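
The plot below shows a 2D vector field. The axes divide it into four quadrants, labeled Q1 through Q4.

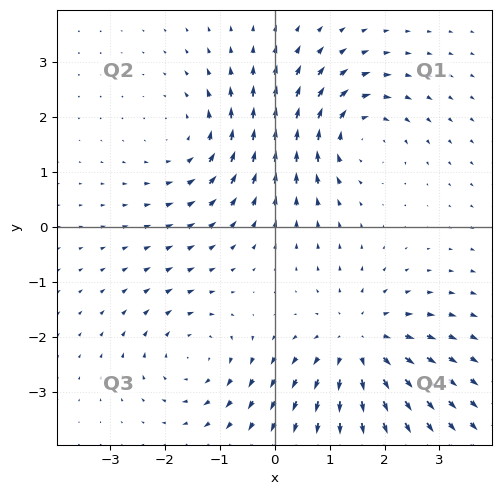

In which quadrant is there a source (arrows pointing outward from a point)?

Q4

The source sits at approximately (1.5, -2.1), which lies in quadrant Q4. The divergence there is about +3, positive as expected for a source.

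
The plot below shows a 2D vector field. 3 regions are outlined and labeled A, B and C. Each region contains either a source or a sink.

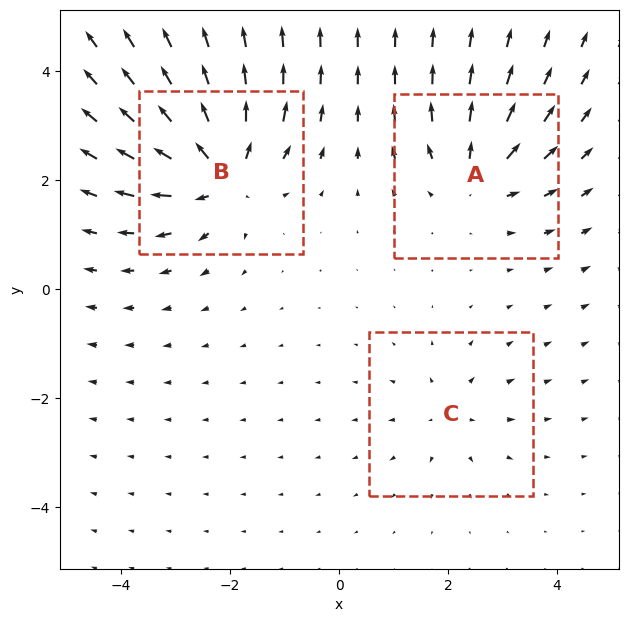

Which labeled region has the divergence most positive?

Divergence at each region's feature centre — A: about +4, B: about +6, C: about +3. Region B is most positive.

B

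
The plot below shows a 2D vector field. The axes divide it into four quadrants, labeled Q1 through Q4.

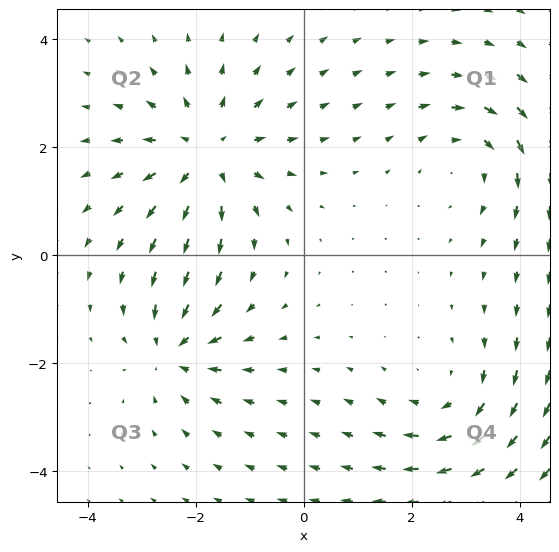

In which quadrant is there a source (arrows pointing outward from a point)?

Q2

The source sits at approximately (-1.8, 1.9), which lies in quadrant Q2. The divergence there is about +4, positive as expected for a source.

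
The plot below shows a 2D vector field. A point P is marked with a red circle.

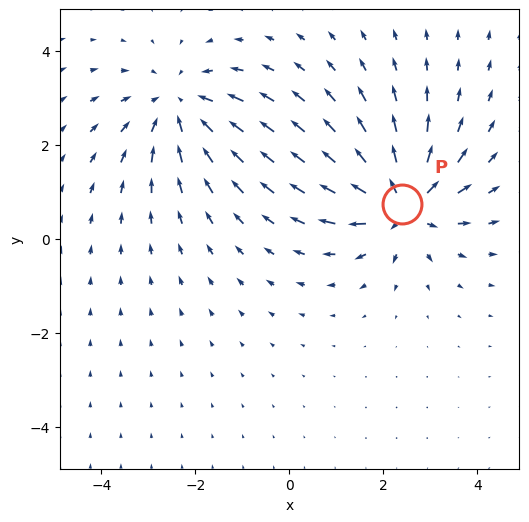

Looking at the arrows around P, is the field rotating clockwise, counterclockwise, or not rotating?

Near P at (2.4, 0.7) the arrows show no circulation. The curl there is ≈0.

not rotating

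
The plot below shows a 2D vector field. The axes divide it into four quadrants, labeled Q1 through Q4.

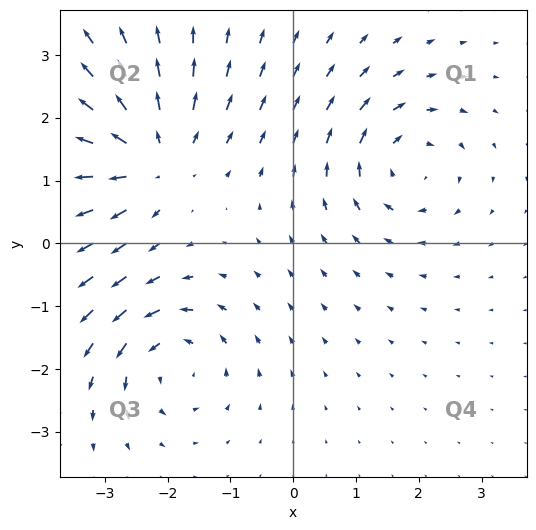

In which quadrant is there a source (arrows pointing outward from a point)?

The source sits at approximately (-2.3, 1.4), which lies in quadrant Q2. The divergence there is about +5, positive as expected for a source.

Q2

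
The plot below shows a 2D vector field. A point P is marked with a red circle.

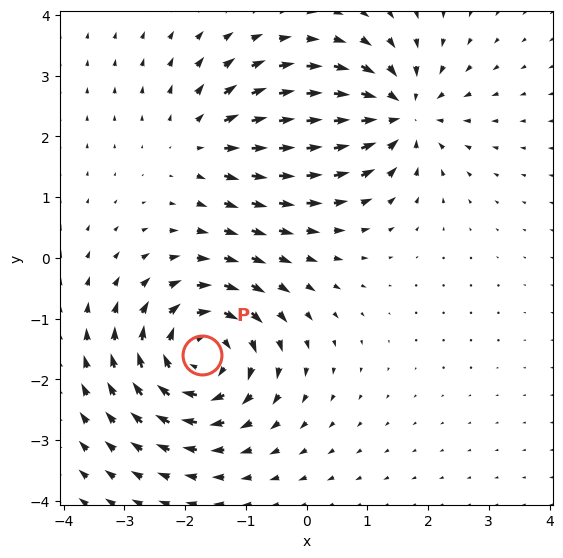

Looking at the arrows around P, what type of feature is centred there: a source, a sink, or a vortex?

vortex

At P (-1.7, -1.6) the arrows circulate clockwise. Divergence ≈0, curl about -6 — near-zero divergence with nonzero curl is a vortex.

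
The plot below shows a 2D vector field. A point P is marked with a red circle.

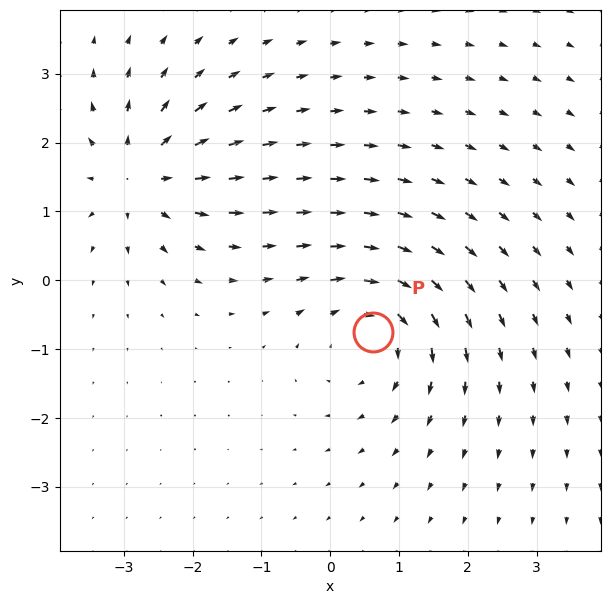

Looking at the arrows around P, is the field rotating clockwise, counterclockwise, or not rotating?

Near P at (0.6, -0.8) the arrows circulate clockwise. The curl (z-component) there is about -4; negative curl means clockwise rotation.

clockwise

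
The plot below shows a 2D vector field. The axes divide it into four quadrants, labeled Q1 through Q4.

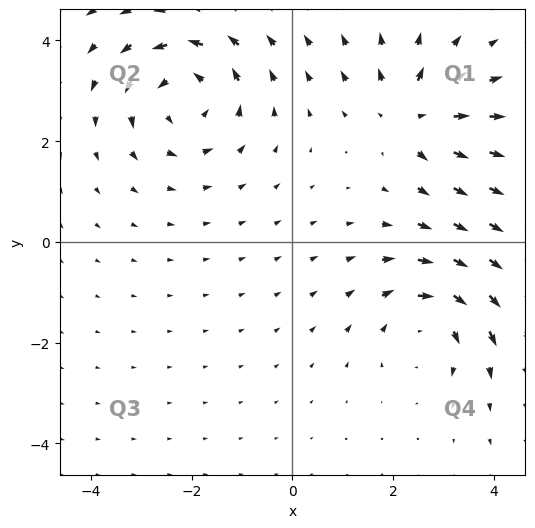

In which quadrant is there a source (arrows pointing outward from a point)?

Q1

The source sits at approximately (2.4, 2.5), which lies in quadrant Q1. The divergence there is about +5, positive as expected for a source.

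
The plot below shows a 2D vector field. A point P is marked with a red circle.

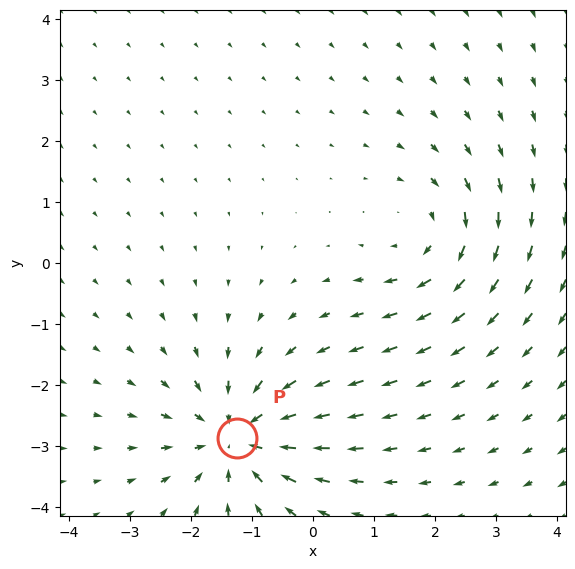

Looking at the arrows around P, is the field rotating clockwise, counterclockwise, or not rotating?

Near P at (-1.2, -2.9) the arrows show no circulation. The curl there is ≈0.

not rotating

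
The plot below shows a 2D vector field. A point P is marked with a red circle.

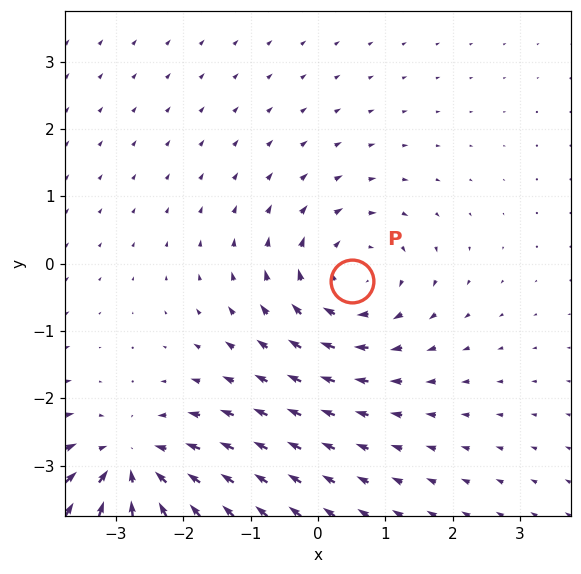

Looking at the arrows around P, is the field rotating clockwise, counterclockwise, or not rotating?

Near P at (0.5, -0.3) the arrows circulate clockwise. The curl (z-component) there is about -4; negative curl means clockwise rotation.

clockwise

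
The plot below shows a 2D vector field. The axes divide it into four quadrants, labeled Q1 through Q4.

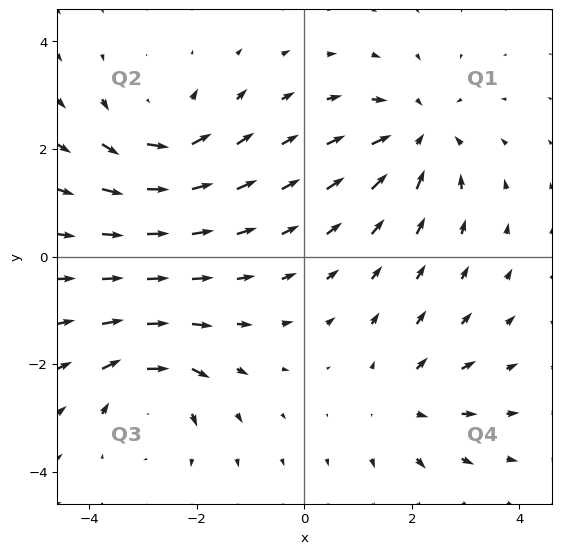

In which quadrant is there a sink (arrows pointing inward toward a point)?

The sink sits at approximately (2.1, 2.3), which lies in quadrant Q1. The divergence there is about -5, negative as expected for a sink.

Q1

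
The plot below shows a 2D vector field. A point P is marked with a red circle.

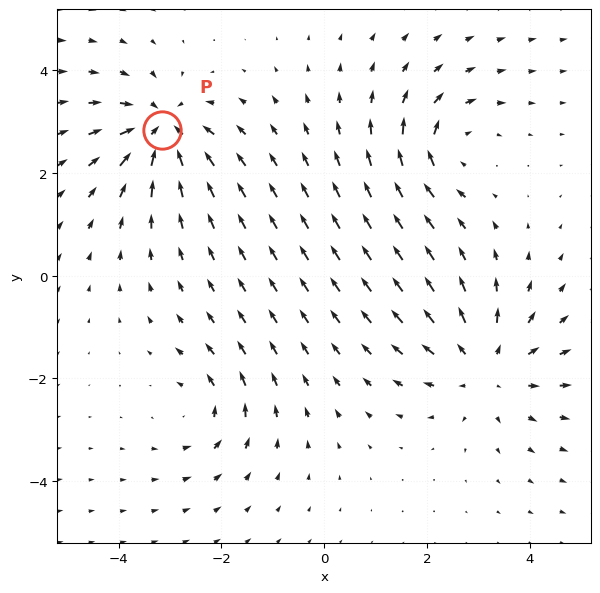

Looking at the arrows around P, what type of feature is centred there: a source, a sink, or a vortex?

sink

At P (-3.2, 2.8) the arrows converge inward. Divergence about -6, curl ≈0 — negative divergence with near-zero curl is a sink.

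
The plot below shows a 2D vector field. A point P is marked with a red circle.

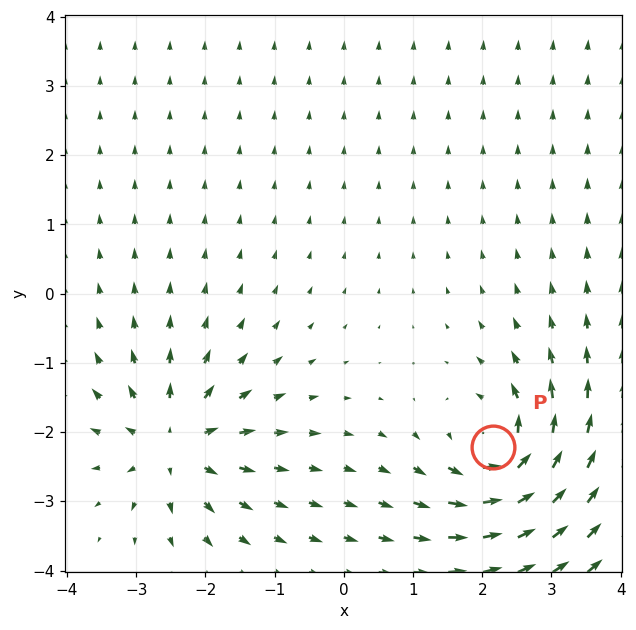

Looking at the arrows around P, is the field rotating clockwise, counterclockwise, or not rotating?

counterclockwise

Near P at (2.2, -2.2) the arrows circulate counterclockwise. The curl (z-component) there is about +5; positive curl means counterclockwise rotation.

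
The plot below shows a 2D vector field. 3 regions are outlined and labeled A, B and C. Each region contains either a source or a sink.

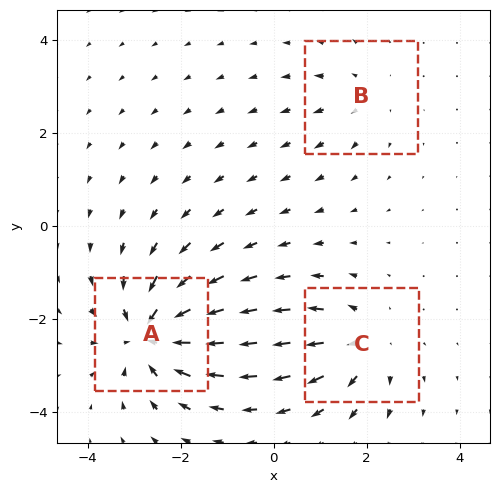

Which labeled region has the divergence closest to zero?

B

Divergence at each region's feature centre — A: about -5, B: about +2, C: about +3. Region B is closest to zero.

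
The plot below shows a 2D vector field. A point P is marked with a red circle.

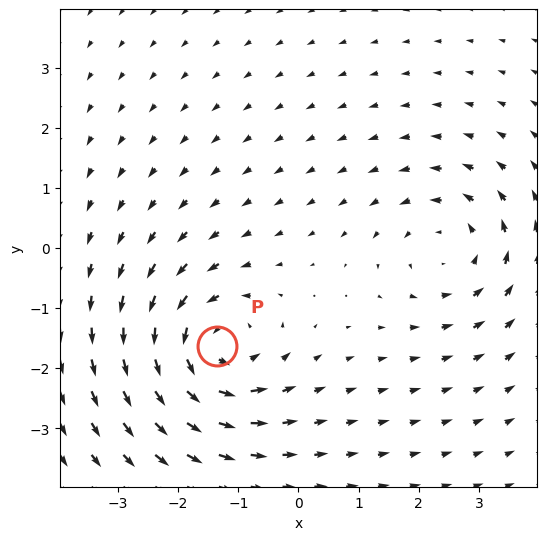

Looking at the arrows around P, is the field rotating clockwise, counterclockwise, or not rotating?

Near P at (-1.4, -1.6) the arrows circulate counterclockwise. The curl (z-component) there is about +5; positive curl means counterclockwise rotation.

counterclockwise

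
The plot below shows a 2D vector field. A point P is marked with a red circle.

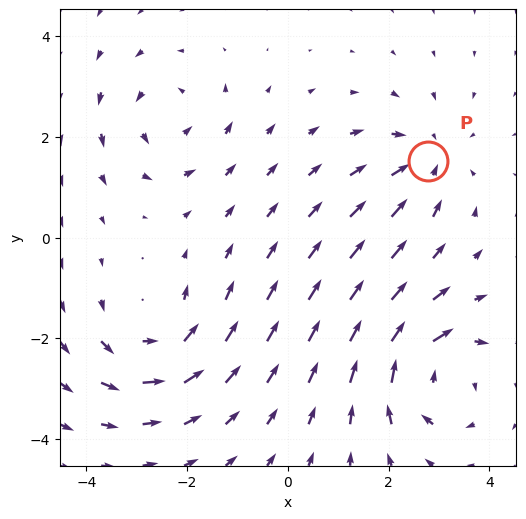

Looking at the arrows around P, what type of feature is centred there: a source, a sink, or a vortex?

At P (2.8, 1.5) the arrows converge inward. Divergence about -3, curl ≈0 — negative divergence with near-zero curl is a sink.

sink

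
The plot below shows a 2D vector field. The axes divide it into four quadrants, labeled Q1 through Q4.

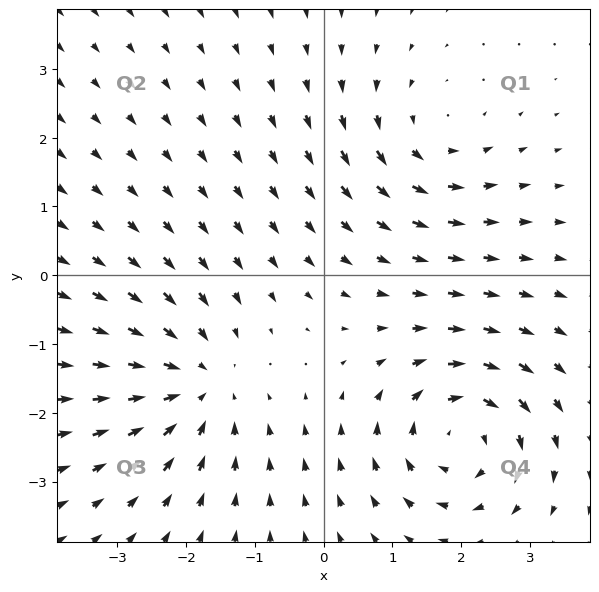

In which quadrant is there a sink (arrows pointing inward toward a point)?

The sink sits at approximately (-1.8, -1.6), which lies in quadrant Q3. The divergence there is about -5, negative as expected for a sink.

Q3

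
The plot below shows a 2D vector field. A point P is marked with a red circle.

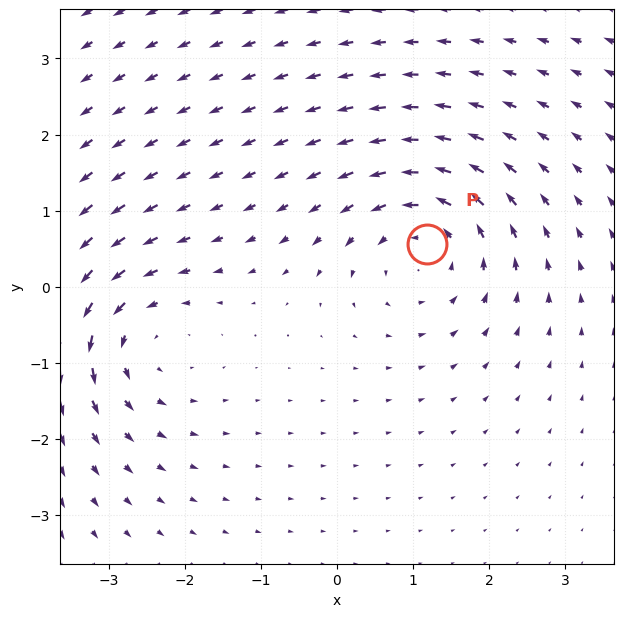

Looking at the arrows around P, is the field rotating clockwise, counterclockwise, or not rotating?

Near P at (1.2, 0.6) the arrows circulate counterclockwise. The curl (z-component) there is about +3; positive curl means counterclockwise rotation.

counterclockwise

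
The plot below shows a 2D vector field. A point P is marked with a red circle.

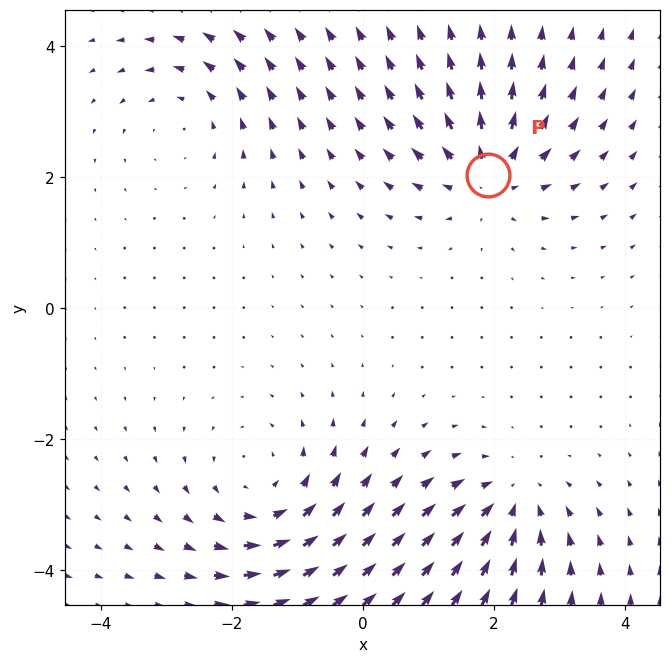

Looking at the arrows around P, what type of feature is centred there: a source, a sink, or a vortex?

At P (1.9, 2.0) the arrows spread outward. Divergence about +5, curl ≈0 — positive divergence with near-zero curl is a source.

source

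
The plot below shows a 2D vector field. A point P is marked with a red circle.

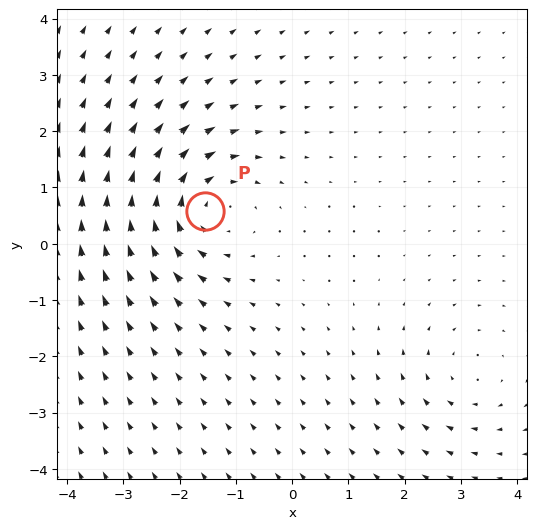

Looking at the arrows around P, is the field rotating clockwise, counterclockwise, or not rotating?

Near P at (-1.6, 0.6) the arrows circulate clockwise. The curl (z-component) there is about -5; negative curl means clockwise rotation.

clockwise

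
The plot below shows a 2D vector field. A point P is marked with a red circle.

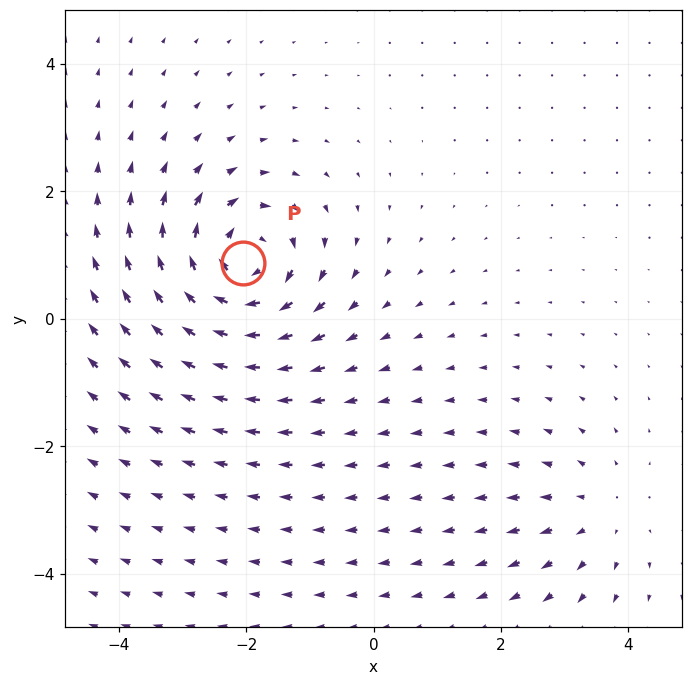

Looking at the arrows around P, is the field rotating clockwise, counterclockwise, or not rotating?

clockwise

Near P at (-2.1, 0.9) the arrows circulate clockwise. The curl (z-component) there is about -6; negative curl means clockwise rotation.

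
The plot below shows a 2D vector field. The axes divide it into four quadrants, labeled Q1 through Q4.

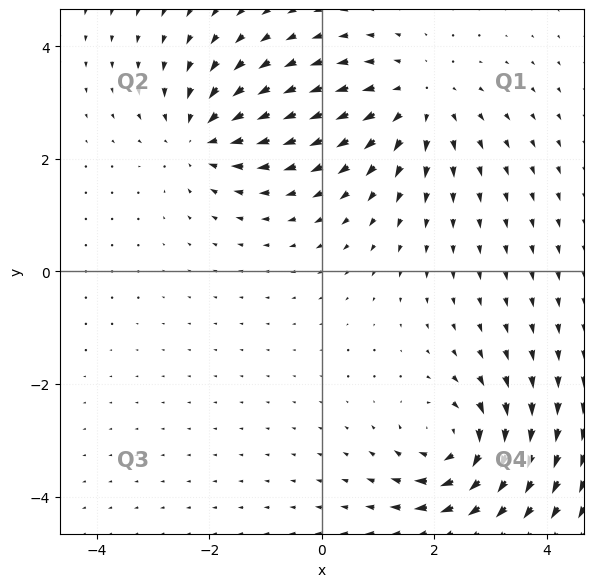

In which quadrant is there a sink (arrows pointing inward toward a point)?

The sink sits at approximately (-2.1, 2.4), which lies in quadrant Q2. The divergence there is about -5, negative as expected for a sink.

Q2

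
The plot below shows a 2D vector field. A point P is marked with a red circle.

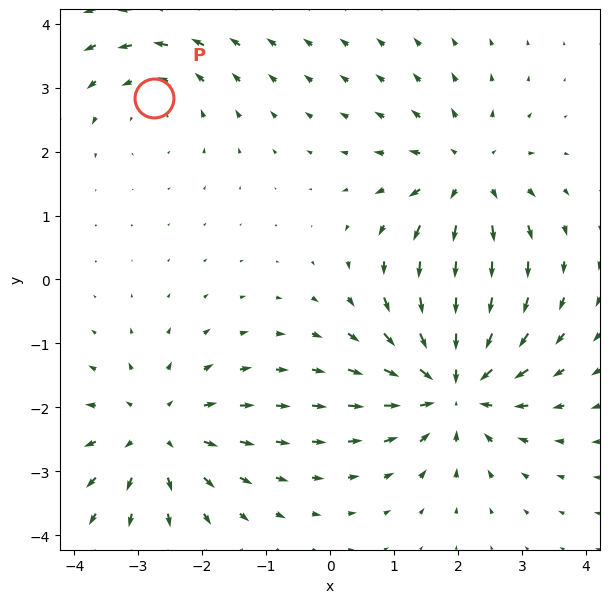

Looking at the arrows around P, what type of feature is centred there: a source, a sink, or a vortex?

vortex

At P (-2.8, 2.8) the arrows circulate counterclockwise. Divergence ≈0, curl about +3 — near-zero divergence with nonzero curl is a vortex.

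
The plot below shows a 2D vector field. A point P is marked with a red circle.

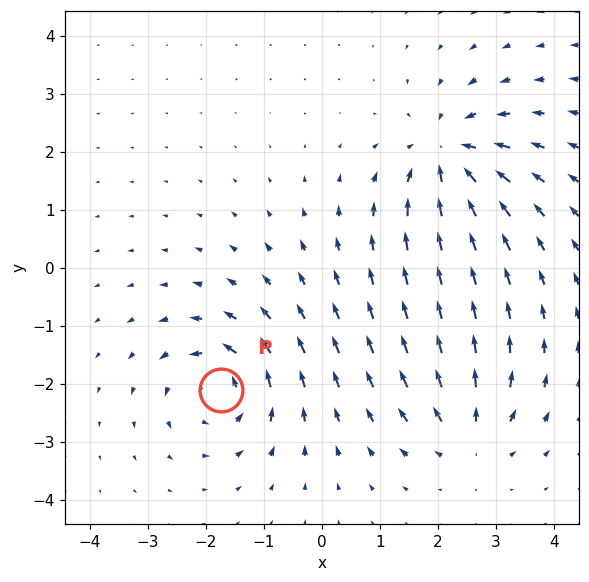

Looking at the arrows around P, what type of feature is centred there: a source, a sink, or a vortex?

vortex

At P (-1.7, -2.1) the arrows circulate counterclockwise. Divergence ≈0, curl about +5 — near-zero divergence with nonzero curl is a vortex.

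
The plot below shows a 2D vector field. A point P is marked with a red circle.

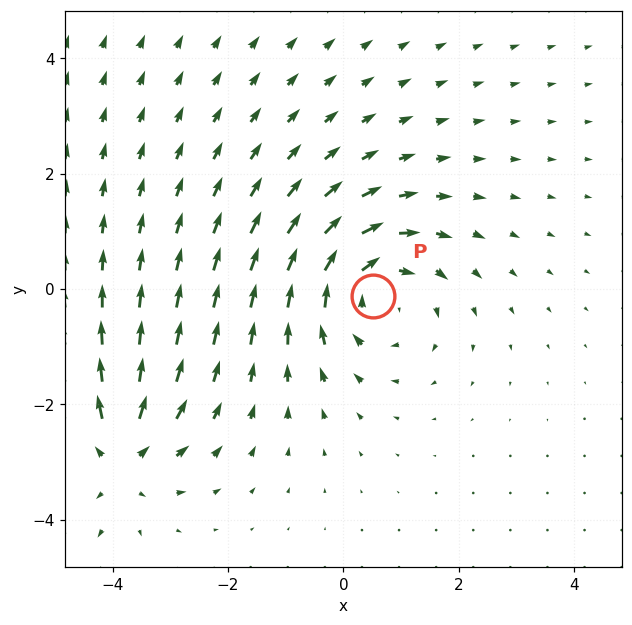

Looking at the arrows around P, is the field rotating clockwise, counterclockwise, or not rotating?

Near P at (0.5, -0.1) the arrows circulate clockwise. The curl (z-component) there is about -4; negative curl means clockwise rotation.

clockwise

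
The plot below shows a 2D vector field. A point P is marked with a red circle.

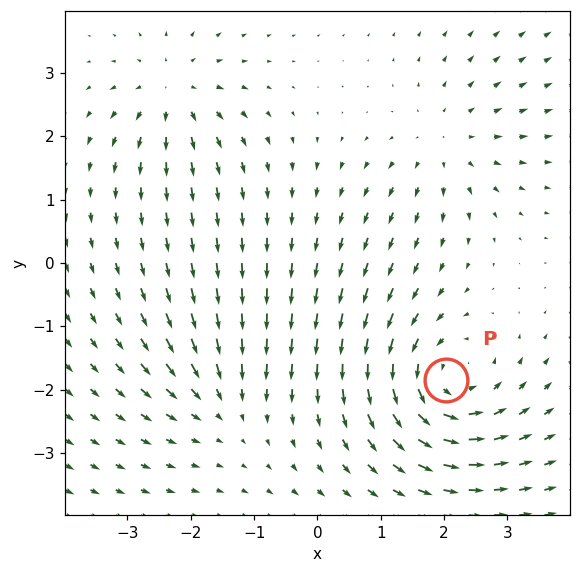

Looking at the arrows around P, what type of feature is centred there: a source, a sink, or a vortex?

vortex

At P (2.0, -1.8) the arrows circulate counterclockwise. Divergence ≈0, curl about +5 — near-zero divergence with nonzero curl is a vortex.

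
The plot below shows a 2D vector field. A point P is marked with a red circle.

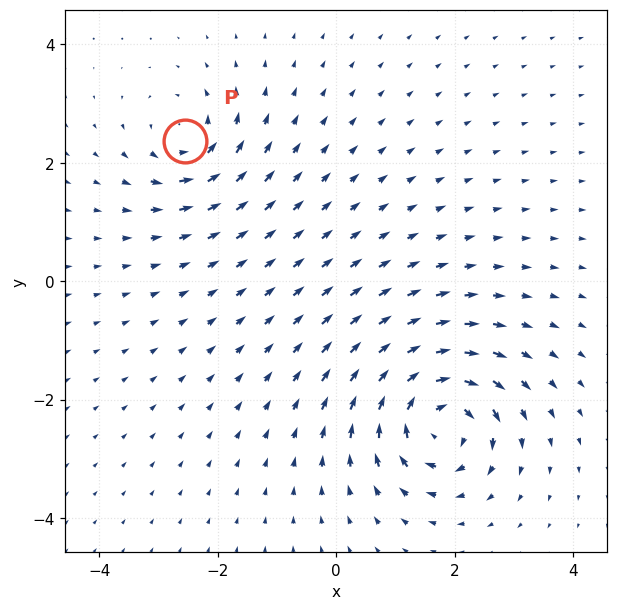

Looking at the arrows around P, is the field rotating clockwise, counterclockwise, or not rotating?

Near P at (-2.5, 2.4) the arrows circulate counterclockwise. The curl (z-component) there is about +4; positive curl means counterclockwise rotation.

counterclockwise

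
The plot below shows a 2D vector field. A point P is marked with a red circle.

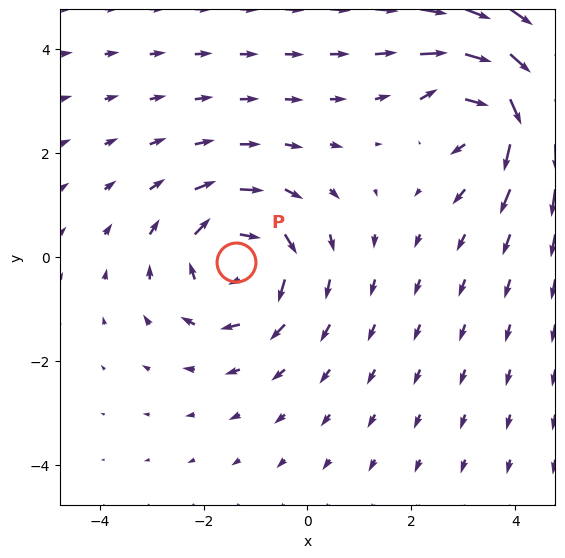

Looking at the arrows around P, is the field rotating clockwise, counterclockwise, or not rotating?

Near P at (-1.4, -0.1) the arrows circulate clockwise. The curl (z-component) there is about -5; negative curl means clockwise rotation.

clockwise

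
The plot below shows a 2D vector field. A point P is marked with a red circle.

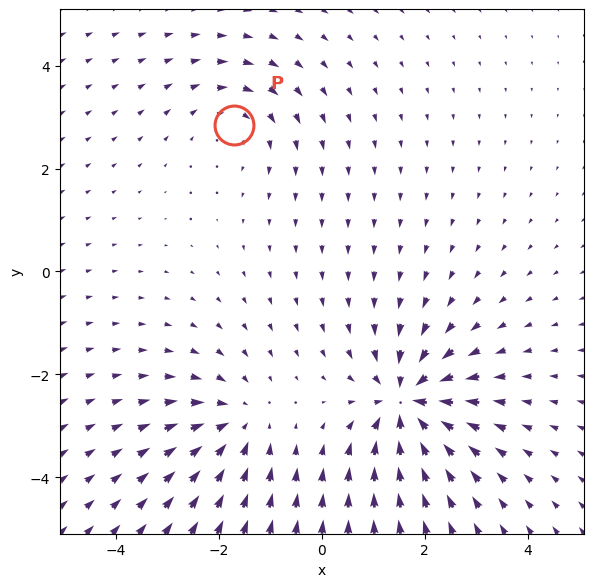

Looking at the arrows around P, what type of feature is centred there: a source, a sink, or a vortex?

vortex

At P (-1.7, 2.9) the arrows circulate clockwise. Divergence ≈0, curl about -3 — near-zero divergence with nonzero curl is a vortex.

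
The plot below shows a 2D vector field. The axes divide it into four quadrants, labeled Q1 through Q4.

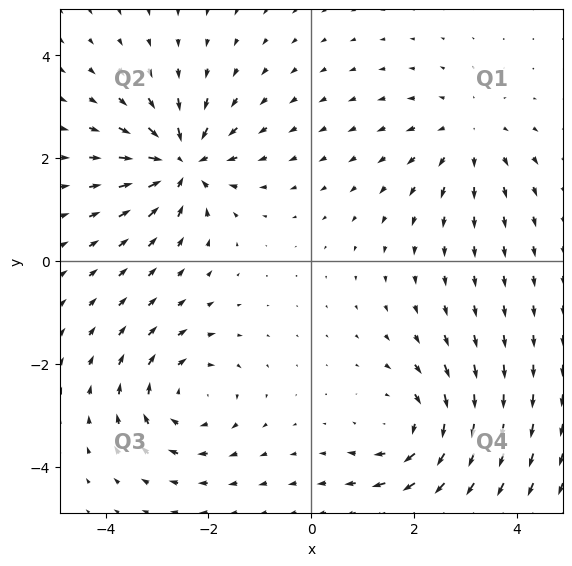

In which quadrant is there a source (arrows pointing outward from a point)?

The source sits at approximately (3.0, 2.4), which lies in quadrant Q1. The divergence there is about +3, positive as expected for a source.

Q1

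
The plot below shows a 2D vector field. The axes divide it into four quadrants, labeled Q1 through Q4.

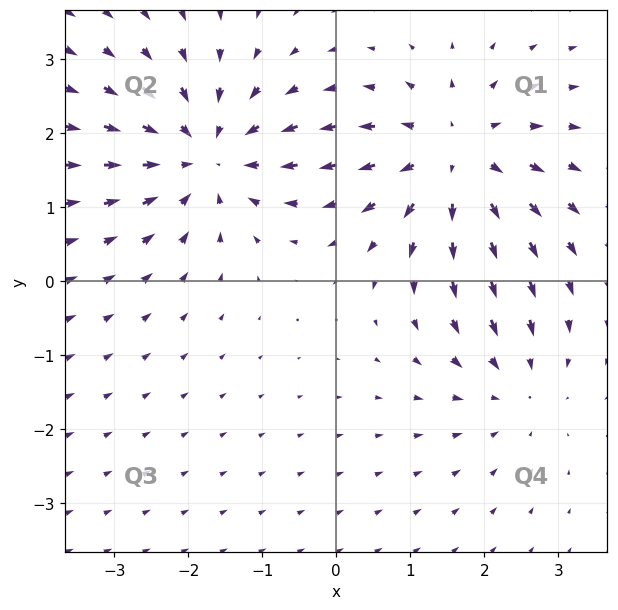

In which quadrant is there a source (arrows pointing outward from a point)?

The source sits at approximately (1.6, 1.7), which lies in quadrant Q1. The divergence there is about +4, positive as expected for a source.

Q1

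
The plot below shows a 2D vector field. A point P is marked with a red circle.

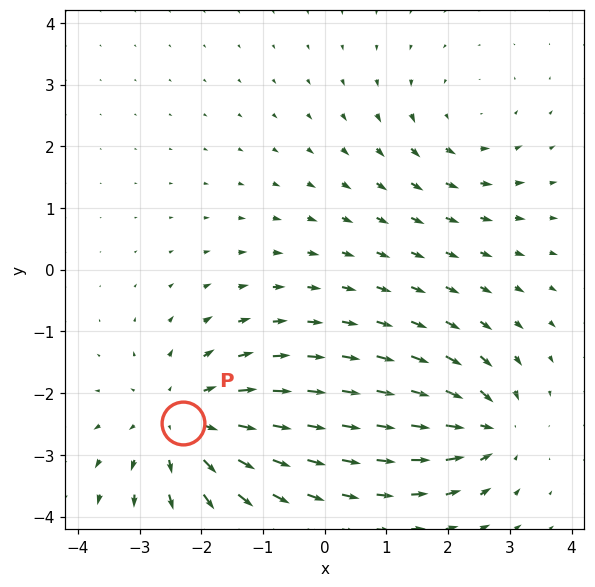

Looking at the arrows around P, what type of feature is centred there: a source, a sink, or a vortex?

At P (-2.3, -2.5) the arrows spread outward. Divergence about +4, curl ≈0 — positive divergence with near-zero curl is a source.

source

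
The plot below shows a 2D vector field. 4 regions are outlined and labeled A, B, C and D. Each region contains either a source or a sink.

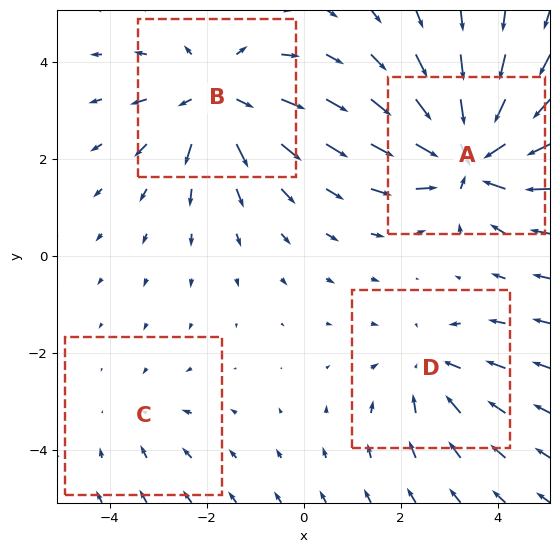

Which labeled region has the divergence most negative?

A

Divergence at each region's feature centre — A: about -7, B: about +5, C: about -2, D: about -3. Region A is most negative.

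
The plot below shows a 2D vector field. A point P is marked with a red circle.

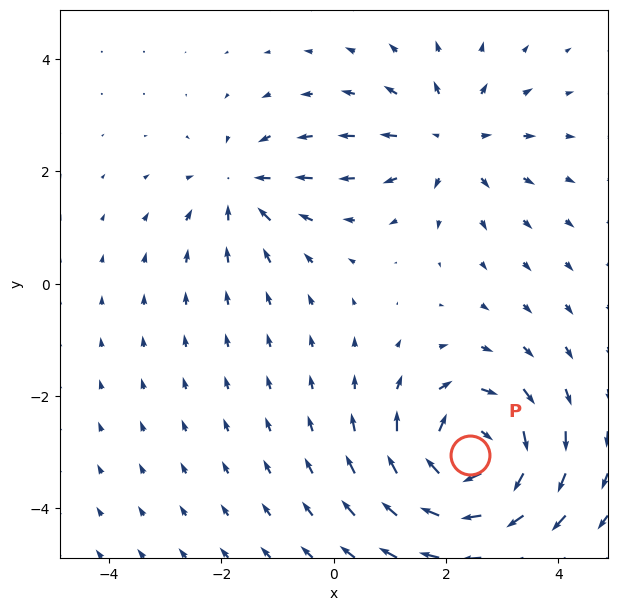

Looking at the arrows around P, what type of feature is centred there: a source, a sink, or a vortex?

vortex

At P (2.4, -3.1) the arrows circulate clockwise. Divergence ≈0, curl about -6 — near-zero divergence with nonzero curl is a vortex.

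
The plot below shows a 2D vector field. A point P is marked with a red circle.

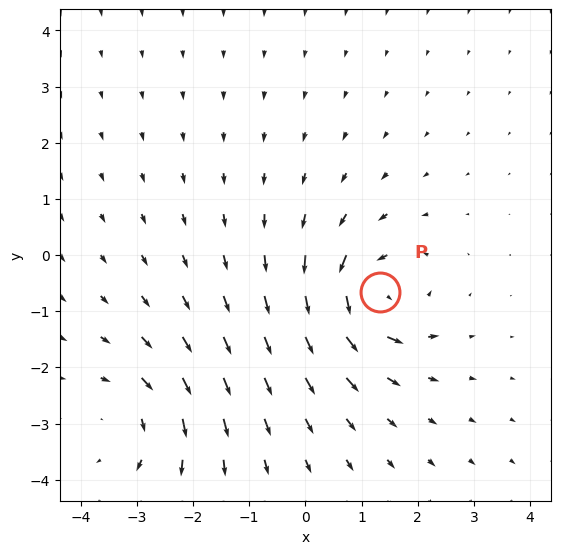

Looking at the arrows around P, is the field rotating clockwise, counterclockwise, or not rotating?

counterclockwise

Near P at (1.3, -0.7) the arrows circulate counterclockwise. The curl (z-component) there is about +6; positive curl means counterclockwise rotation.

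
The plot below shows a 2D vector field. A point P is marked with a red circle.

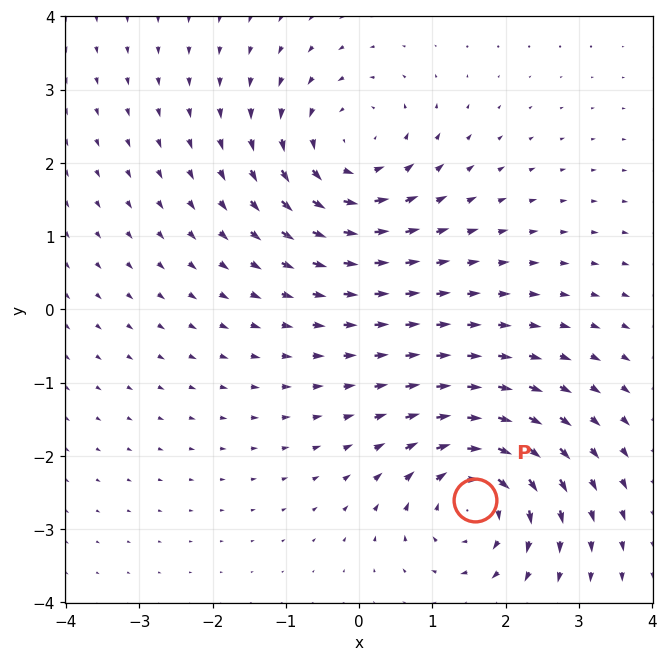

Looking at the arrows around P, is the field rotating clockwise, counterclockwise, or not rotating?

clockwise

Near P at (1.6, -2.6) the arrows circulate clockwise. The curl (z-component) there is about -6; negative curl means clockwise rotation.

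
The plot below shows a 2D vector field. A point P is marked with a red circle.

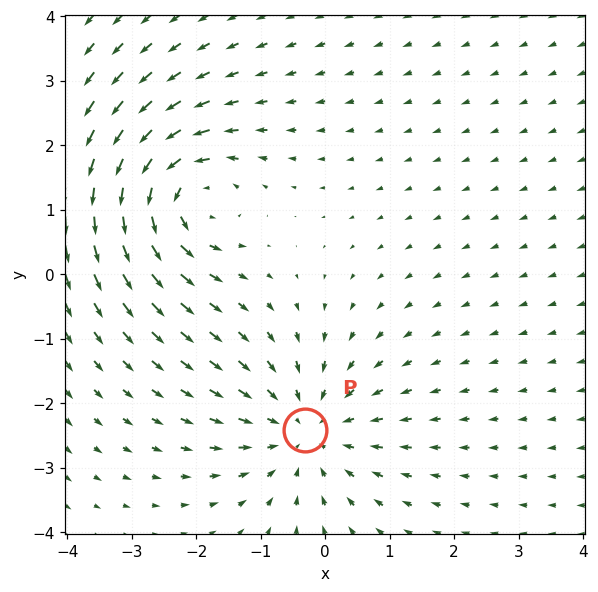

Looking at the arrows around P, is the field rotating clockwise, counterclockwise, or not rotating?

not rotating

Near P at (-0.3, -2.4) the arrows show no circulation. The curl there is ≈0.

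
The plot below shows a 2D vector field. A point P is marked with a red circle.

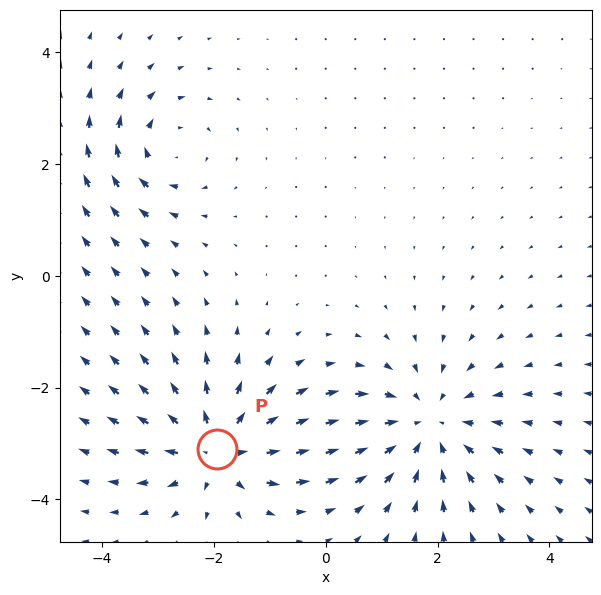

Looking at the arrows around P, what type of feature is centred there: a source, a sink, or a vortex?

source

At P (-1.9, -3.1) the arrows spread outward. Divergence about +5, curl ≈0 — positive divergence with near-zero curl is a source.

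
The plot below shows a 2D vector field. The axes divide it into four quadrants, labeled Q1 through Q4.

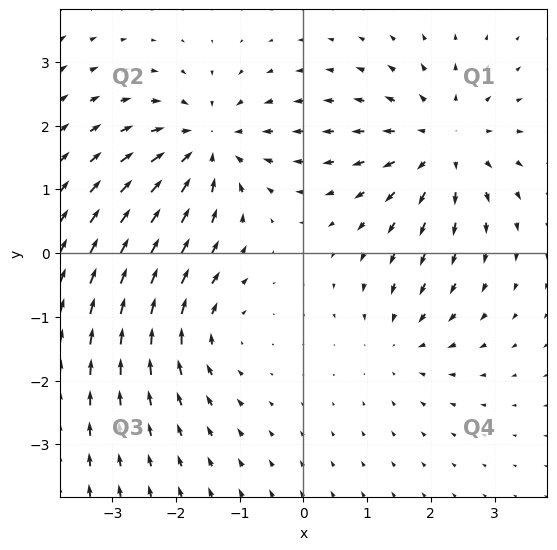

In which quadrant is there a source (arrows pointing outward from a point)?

Q1

The source sits at approximately (2.2, 1.7), which lies in quadrant Q1. The divergence there is about +5, positive as expected for a source.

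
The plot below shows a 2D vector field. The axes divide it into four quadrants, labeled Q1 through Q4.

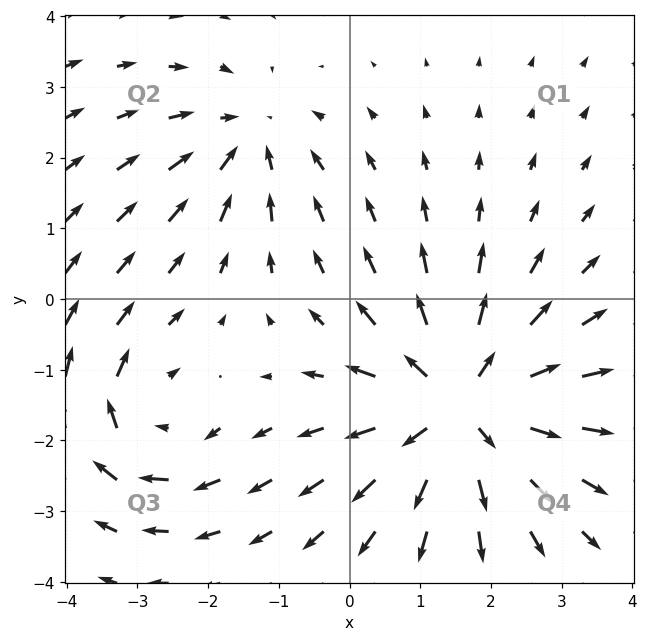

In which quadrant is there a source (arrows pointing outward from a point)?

The source sits at approximately (1.6, -1.5), which lies in quadrant Q4. The divergence there is about +5, positive as expected for a source.

Q4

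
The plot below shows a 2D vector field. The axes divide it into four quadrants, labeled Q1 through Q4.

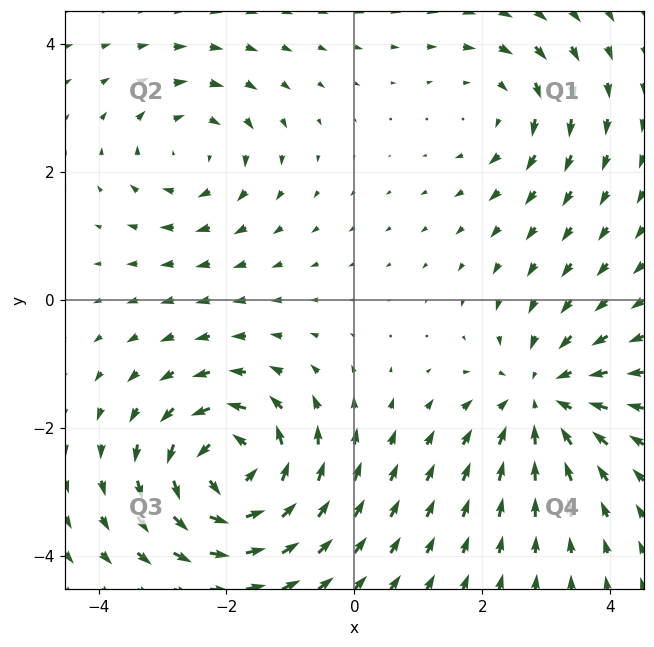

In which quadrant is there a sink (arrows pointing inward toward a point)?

Q4

The sink sits at approximately (2.9, -1.5), which lies in quadrant Q4. The divergence there is about -4, negative as expected for a sink.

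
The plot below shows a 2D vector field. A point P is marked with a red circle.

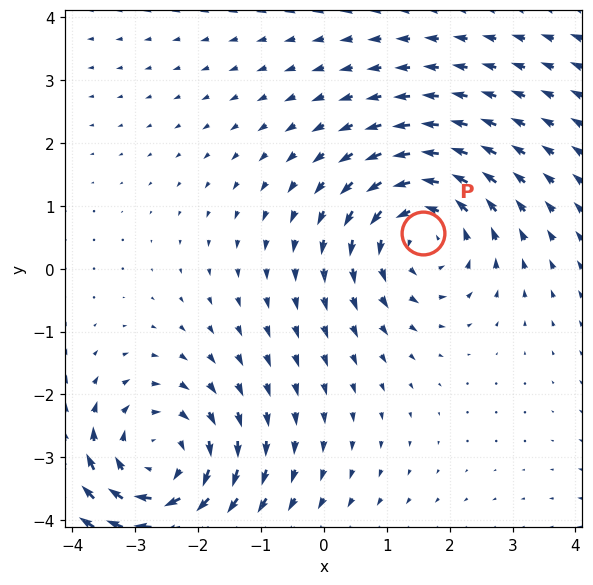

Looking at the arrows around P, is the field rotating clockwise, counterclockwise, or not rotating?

Near P at (1.6, 0.6) the arrows circulate counterclockwise. The curl (z-component) there is about +4; positive curl means counterclockwise rotation.

counterclockwise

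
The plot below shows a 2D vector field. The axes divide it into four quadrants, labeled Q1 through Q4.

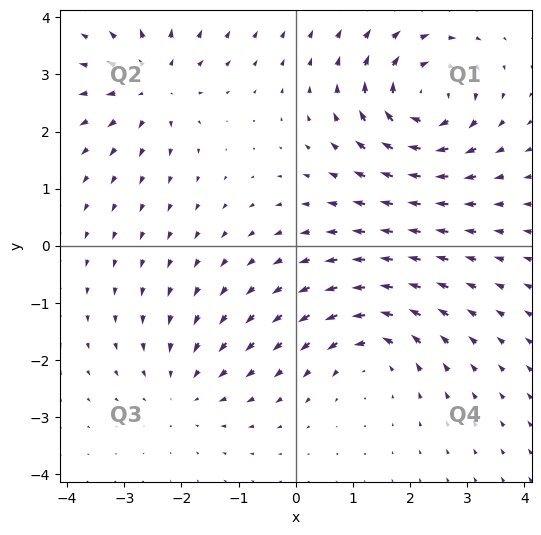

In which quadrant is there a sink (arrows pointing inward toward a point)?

Q3

The sink sits at approximately (-1.9, -2.5), which lies in quadrant Q3. The divergence there is about -3, negative as expected for a sink.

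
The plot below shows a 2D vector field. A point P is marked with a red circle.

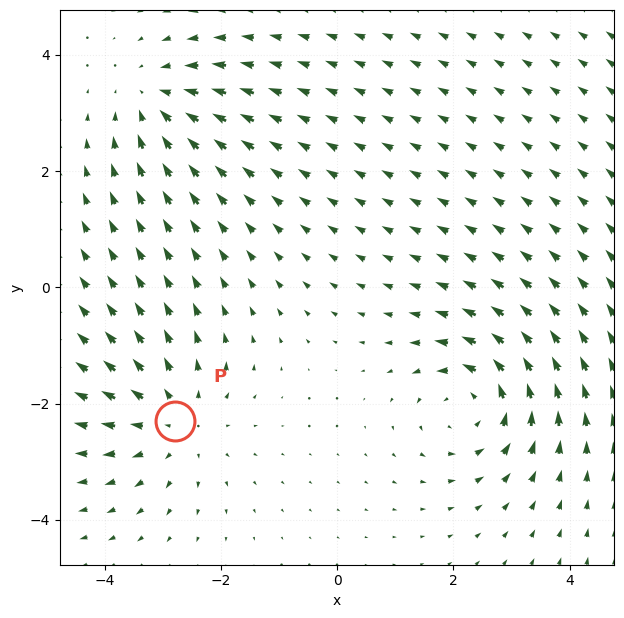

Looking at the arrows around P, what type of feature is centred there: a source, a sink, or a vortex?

source

At P (-2.8, -2.3) the arrows spread outward. Divergence about +3, curl ≈0 — positive divergence with near-zero curl is a source.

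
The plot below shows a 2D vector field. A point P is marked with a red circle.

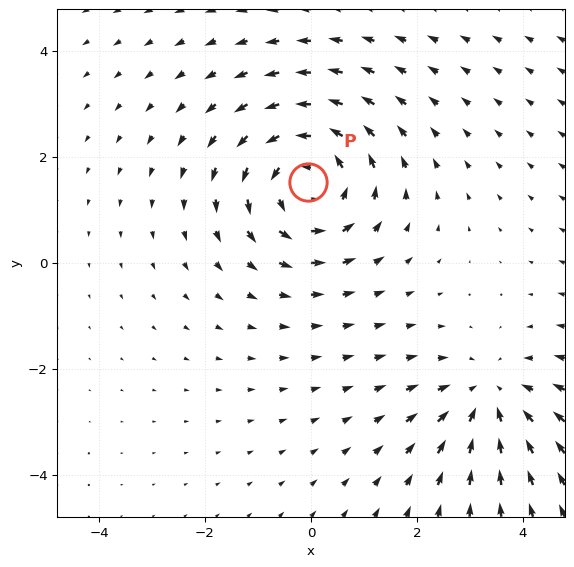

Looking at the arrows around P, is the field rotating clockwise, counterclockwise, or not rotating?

Near P at (-0.1, 1.5) the arrows circulate counterclockwise. The curl (z-component) there is about +4; positive curl means counterclockwise rotation.

counterclockwise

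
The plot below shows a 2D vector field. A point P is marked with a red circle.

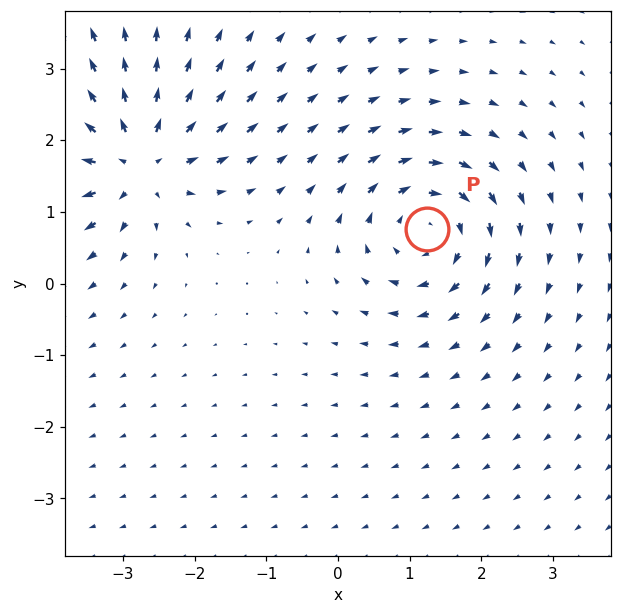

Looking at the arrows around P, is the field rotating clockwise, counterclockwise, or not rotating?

Near P at (1.2, 0.8) the arrows circulate clockwise. The curl (z-component) there is about -6; negative curl means clockwise rotation.

clockwise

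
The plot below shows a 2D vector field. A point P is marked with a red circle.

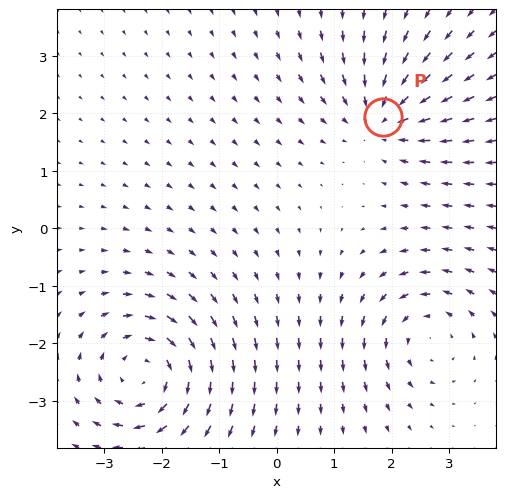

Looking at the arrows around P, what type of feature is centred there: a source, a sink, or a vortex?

At P (1.8, 1.9) the arrows converge inward. Divergence about -4, curl ≈0 — negative divergence with near-zero curl is a sink.

sink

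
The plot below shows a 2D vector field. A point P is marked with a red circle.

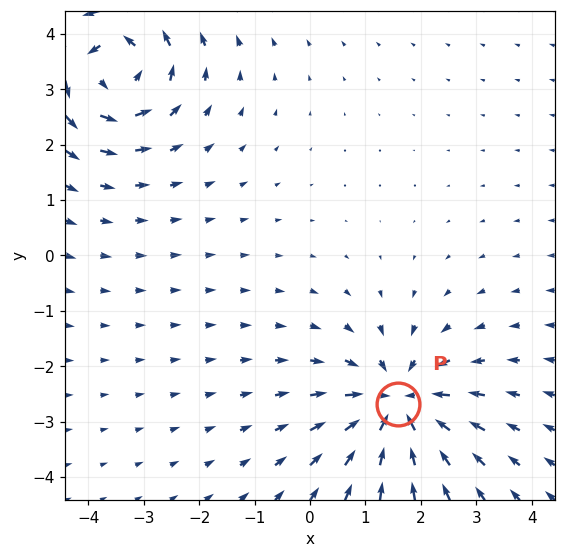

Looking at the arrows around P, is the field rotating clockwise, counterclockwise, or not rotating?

Near P at (1.6, -2.7) the arrows show no circulation. The curl there is ≈0.

not rotating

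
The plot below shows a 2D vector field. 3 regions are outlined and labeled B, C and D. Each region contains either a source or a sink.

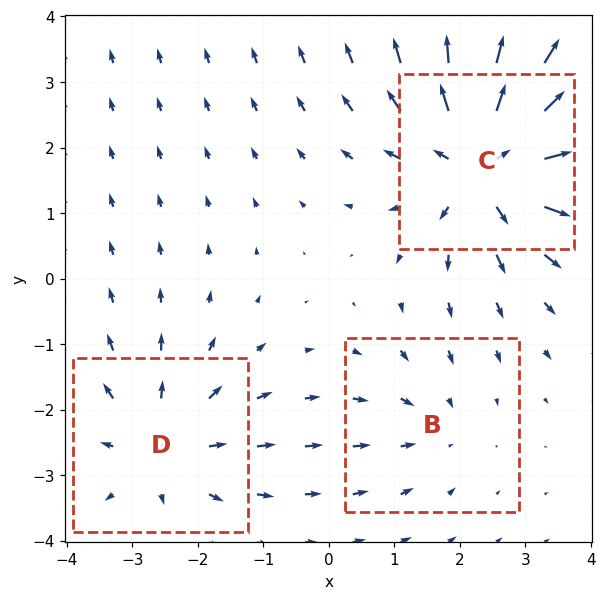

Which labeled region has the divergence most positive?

Divergence at each region's feature centre — B: about -2, C: about +5, D: about +3. Region C is most positive.

C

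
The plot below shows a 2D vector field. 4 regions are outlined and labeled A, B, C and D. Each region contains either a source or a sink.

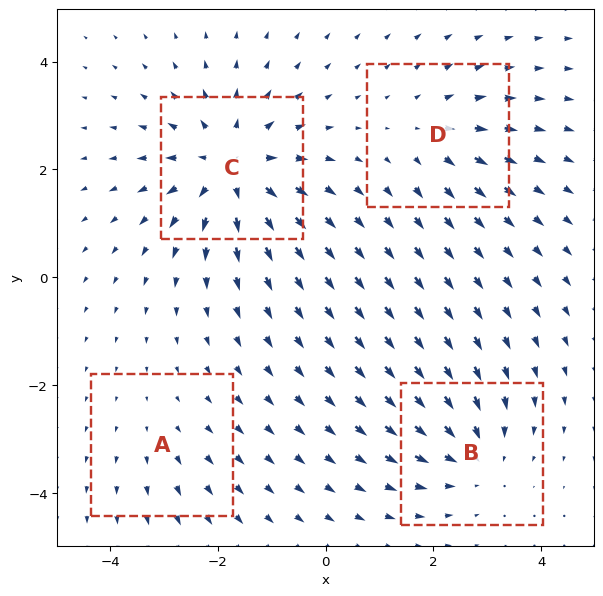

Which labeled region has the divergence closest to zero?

Divergence at each region's feature centre — A: about +2, B: about -4, C: about +7, D: about +3. Region A is closest to zero.

A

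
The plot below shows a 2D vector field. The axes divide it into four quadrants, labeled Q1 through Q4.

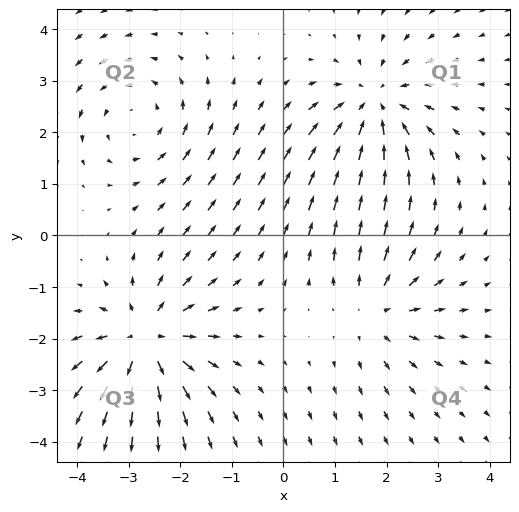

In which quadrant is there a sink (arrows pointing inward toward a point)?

The sink sits at approximately (1.8, 2.5), which lies in quadrant Q1. The divergence there is about -4, negative as expected for a sink.

Q1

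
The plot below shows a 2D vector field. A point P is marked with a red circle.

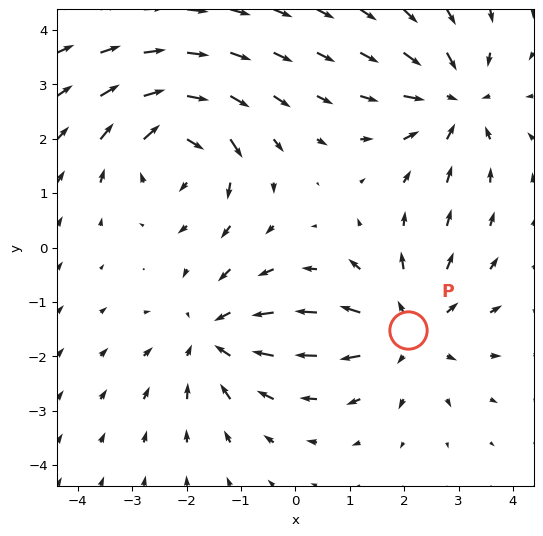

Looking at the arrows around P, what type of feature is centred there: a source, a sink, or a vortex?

At P (2.1, -1.5) the arrows spread outward. Divergence about +4, curl ≈0 — positive divergence with near-zero curl is a source.

source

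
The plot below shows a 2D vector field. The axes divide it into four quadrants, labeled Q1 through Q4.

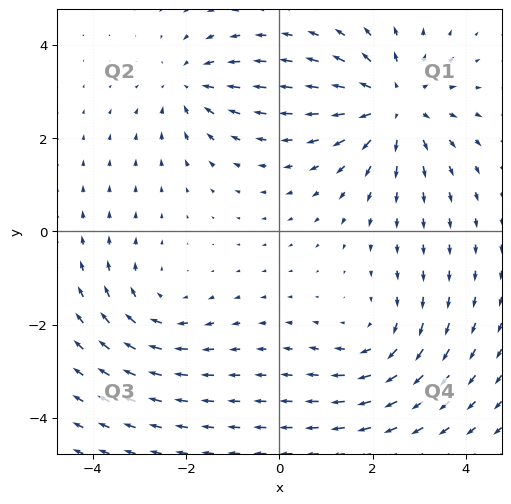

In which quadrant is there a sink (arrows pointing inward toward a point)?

Q2

The sink sits at approximately (-1.9, 3.1), which lies in quadrant Q2. The divergence there is about -3, negative as expected for a sink.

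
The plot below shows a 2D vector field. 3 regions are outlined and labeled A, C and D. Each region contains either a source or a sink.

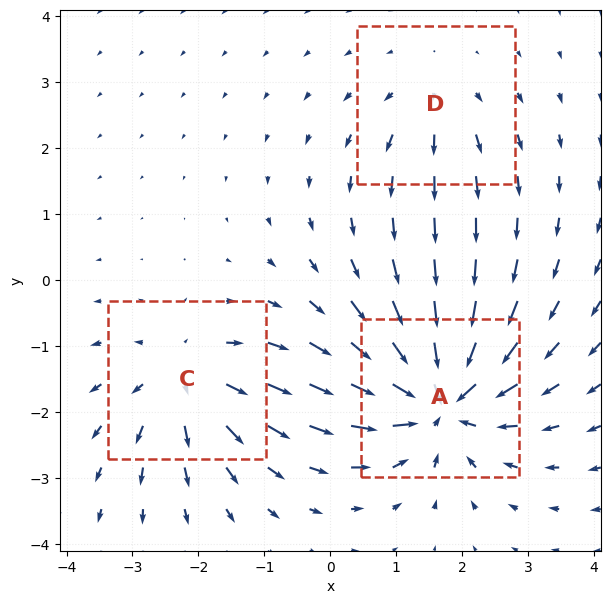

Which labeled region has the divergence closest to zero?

D

Divergence at each region's feature centre — A: about -6, C: about +4, D: about +2. Region D is closest to zero.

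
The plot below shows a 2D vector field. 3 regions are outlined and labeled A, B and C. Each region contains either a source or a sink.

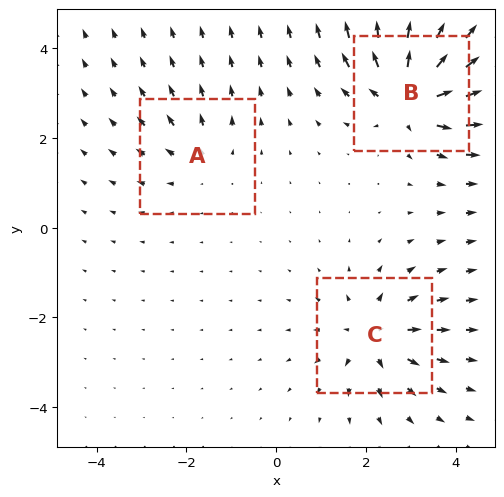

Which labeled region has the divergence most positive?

B

Divergence at each region's feature centre — A: about +2, B: about +6, C: about +4. Region B is most positive.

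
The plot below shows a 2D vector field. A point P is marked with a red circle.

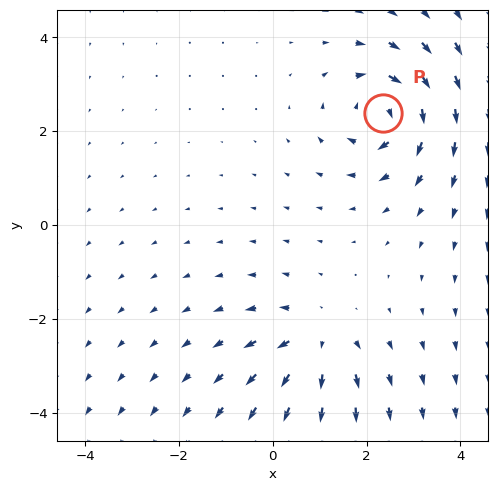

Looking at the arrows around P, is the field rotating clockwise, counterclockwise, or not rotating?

Near P at (2.3, 2.4) the arrows circulate clockwise. The curl (z-component) there is about -5; negative curl means clockwise rotation.

clockwise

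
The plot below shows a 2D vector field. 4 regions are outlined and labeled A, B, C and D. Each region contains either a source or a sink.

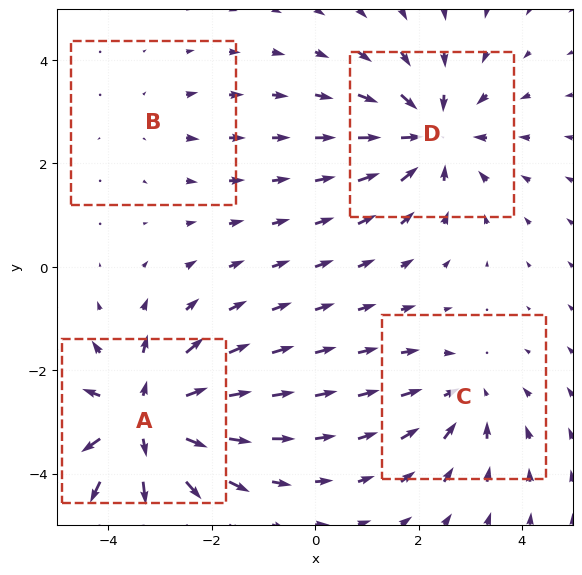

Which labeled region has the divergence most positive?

Divergence at each region's feature centre — A: about +6, B: about +2, C: about -3, D: about -5. Region A is most positive.

A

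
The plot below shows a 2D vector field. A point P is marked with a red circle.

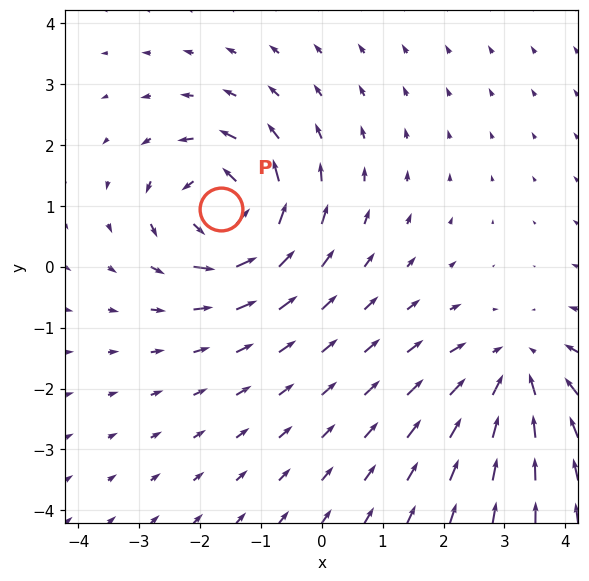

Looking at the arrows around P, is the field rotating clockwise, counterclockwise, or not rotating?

Near P at (-1.6, 0.9) the arrows circulate counterclockwise. The curl (z-component) there is about +7; positive curl means counterclockwise rotation.

counterclockwise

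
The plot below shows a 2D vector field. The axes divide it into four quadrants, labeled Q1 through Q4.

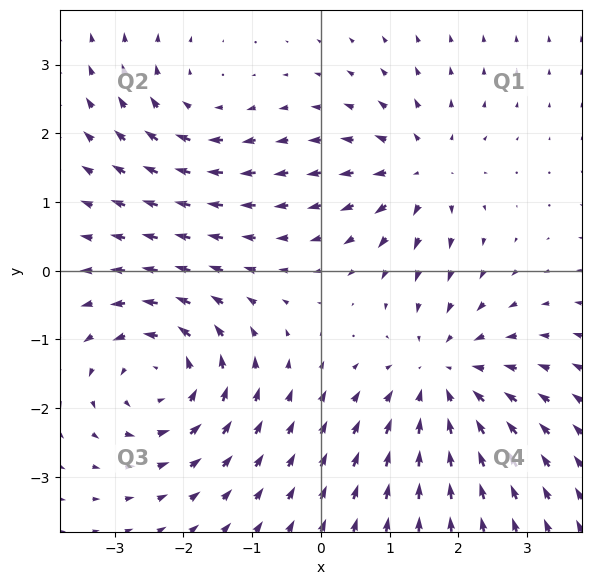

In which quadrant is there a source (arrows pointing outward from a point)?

Q1

The source sits at approximately (1.5, 1.4), which lies in quadrant Q1. The divergence there is about +4, positive as expected for a source.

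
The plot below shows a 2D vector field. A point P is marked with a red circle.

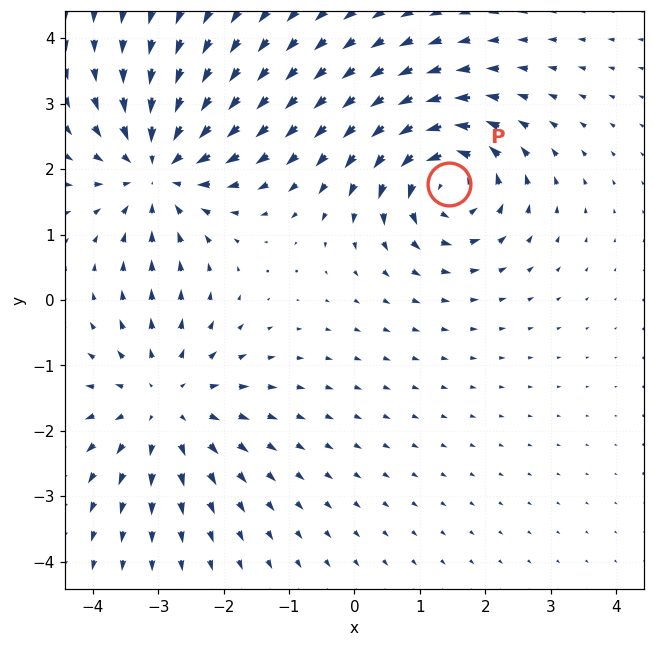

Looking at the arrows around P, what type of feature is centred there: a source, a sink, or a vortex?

vortex

At P (1.5, 1.8) the arrows circulate counterclockwise. Divergence ≈0, curl about +5 — near-zero divergence with nonzero curl is a vortex.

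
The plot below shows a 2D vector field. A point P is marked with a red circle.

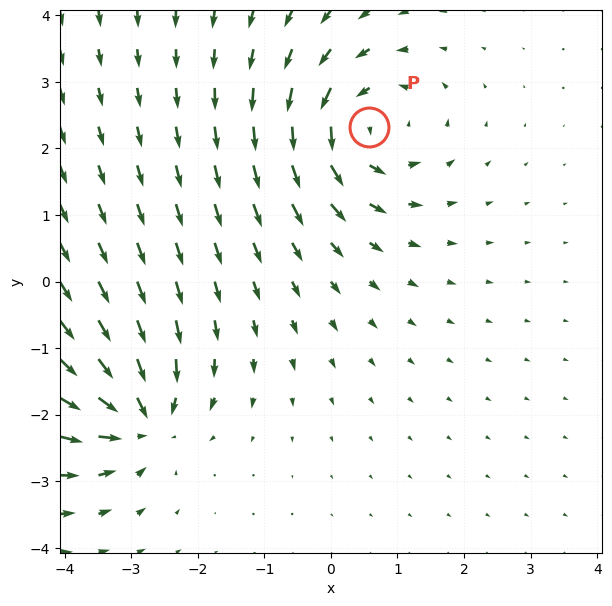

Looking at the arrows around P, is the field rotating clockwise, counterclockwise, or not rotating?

Near P at (0.6, 2.3) the arrows circulate counterclockwise. The curl (z-component) there is about +5; positive curl means counterclockwise rotation.

counterclockwise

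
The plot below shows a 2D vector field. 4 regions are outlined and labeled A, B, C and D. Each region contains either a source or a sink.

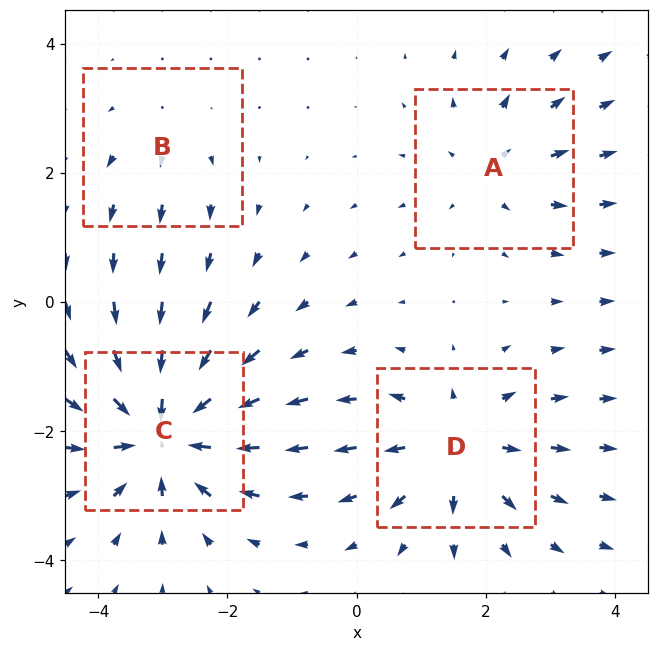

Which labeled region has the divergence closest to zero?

Divergence at each region's feature centre — A: about +3, B: about +2, C: about -7, D: about +5. Region B is closest to zero.

B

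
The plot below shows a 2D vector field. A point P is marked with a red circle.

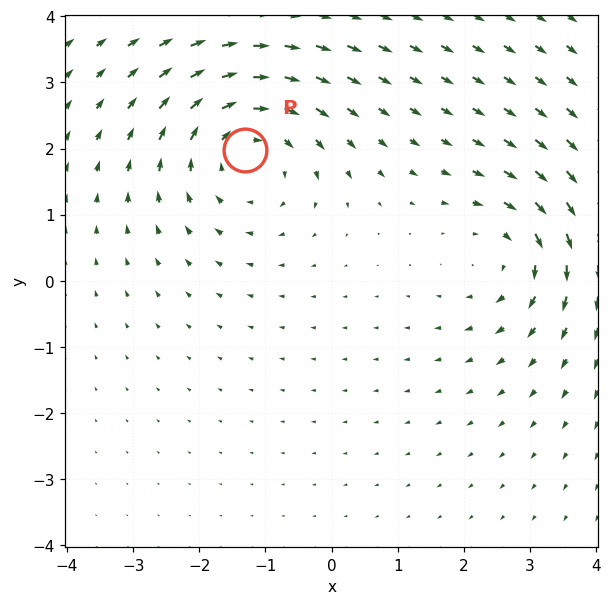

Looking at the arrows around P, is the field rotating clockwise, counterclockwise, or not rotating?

clockwise

Near P at (-1.3, 2.0) the arrows circulate clockwise. The curl (z-component) there is about -4; negative curl means clockwise rotation.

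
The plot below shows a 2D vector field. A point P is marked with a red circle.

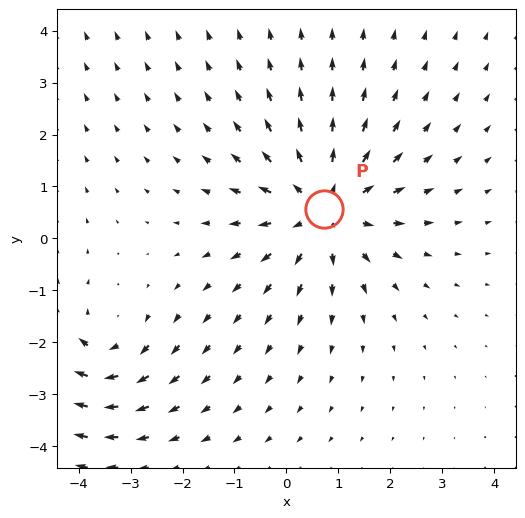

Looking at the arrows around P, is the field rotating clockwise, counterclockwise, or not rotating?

Near P at (0.7, 0.6) the arrows show no circulation. The curl there is ≈0.

not rotating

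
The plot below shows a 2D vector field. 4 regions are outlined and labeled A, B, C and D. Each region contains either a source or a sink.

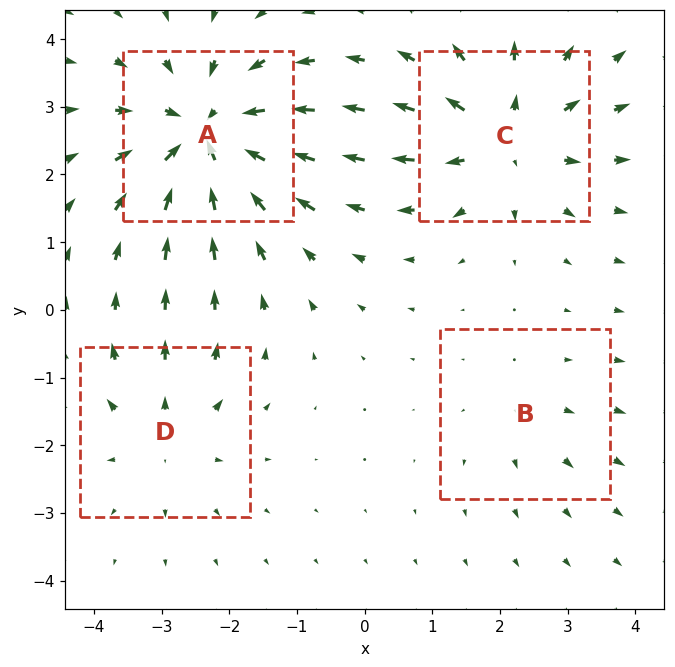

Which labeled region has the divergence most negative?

A

Divergence at each region's feature centre — A: about -7, B: about +2, C: about +5, D: about +3. Region A is most negative.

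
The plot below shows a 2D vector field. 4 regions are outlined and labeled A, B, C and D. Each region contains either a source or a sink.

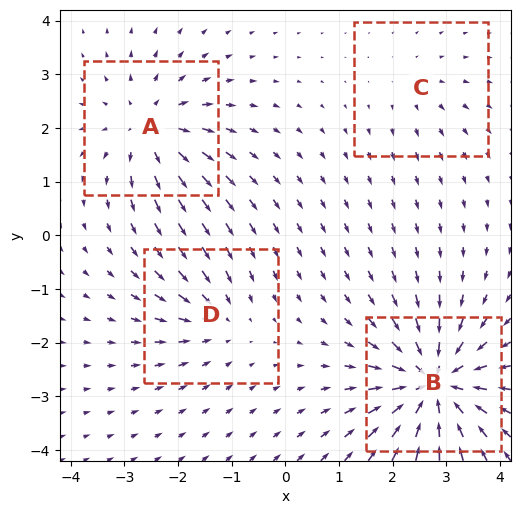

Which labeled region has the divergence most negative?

Divergence at each region's feature centre — A: about +6, B: about -9, C: about +2, D: about -4. Region B is most negative.

B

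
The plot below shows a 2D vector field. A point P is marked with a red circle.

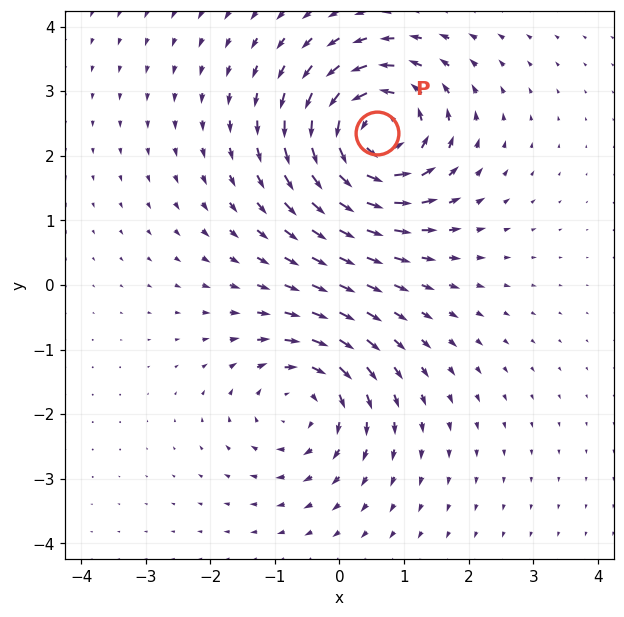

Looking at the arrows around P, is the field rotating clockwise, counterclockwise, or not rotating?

Near P at (0.6, 2.3) the arrows circulate counterclockwise. The curl (z-component) there is about +6; positive curl means counterclockwise rotation.

counterclockwise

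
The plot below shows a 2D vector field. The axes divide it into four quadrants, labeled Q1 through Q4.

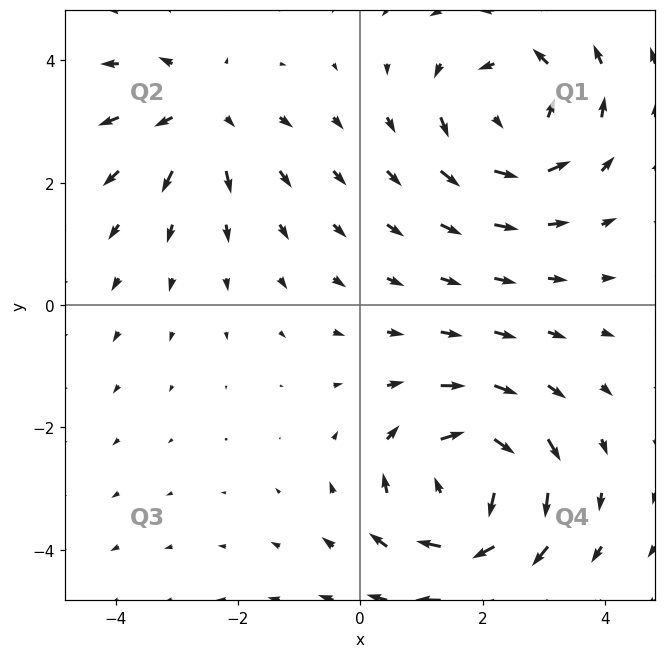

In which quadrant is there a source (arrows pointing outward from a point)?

Q2

The source sits at approximately (-2.6, 3.1), which lies in quadrant Q2. The divergence there is about +3, positive as expected for a source.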